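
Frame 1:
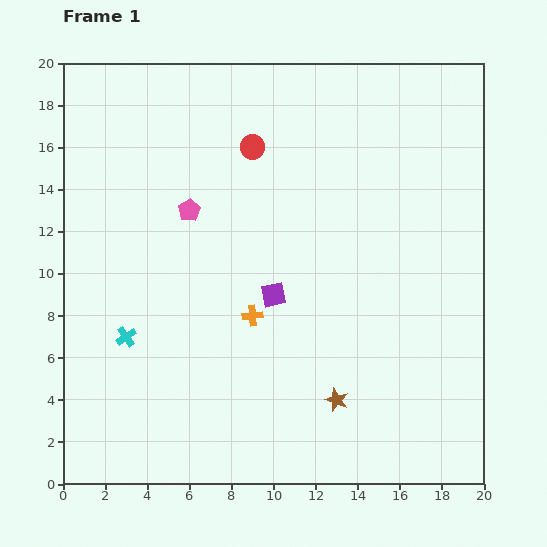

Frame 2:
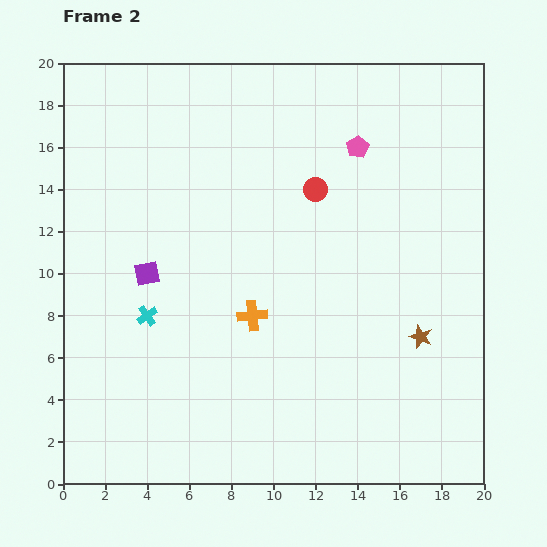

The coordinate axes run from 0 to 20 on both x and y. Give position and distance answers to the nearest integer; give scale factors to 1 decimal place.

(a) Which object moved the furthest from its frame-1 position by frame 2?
the pink pentagon

(moved 9; next 6)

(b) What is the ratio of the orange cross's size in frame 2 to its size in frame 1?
1.4×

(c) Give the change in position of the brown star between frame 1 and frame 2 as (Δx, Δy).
(4, 3)

The brown star was at (13, 4) in frame 1 and (17, 7) in frame 2.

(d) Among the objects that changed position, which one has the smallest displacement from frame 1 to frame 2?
the cyan cross

(moved 1)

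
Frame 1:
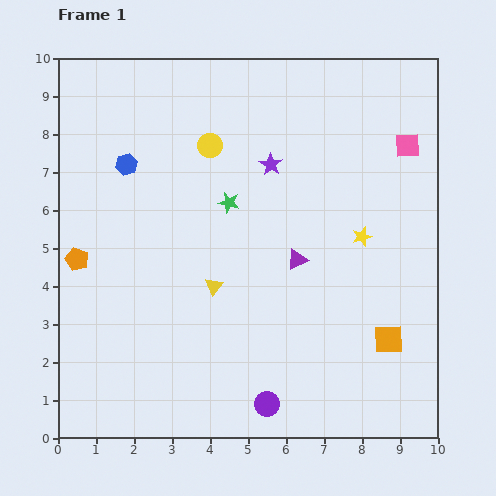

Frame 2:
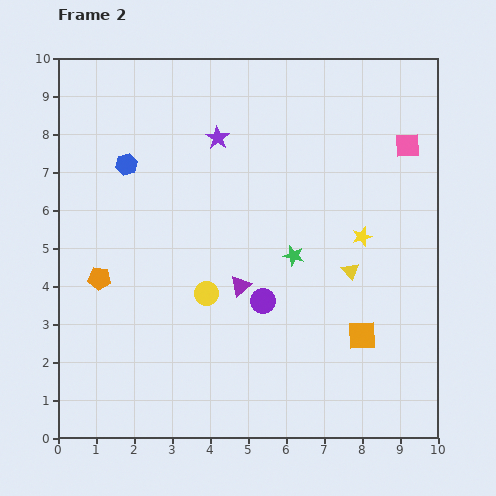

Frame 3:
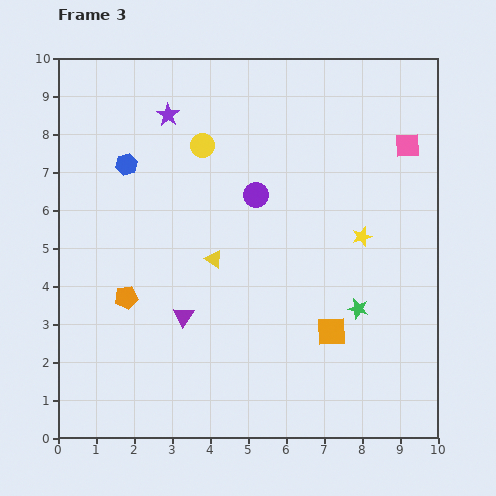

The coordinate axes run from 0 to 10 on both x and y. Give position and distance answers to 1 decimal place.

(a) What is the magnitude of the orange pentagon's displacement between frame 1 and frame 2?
0.8

The orange pentagon moved from (0.5, 4.7) to (1.1, 4.2), a distance of √(0.6² + 0.5²) ≈ 0.8.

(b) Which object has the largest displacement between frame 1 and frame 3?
the purple circle

(moved 5.5; next 4.4)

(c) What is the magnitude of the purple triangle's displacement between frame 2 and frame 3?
1.7

The purple triangle moved from (4.8, 4.0) to (3.3, 3.2), a distance of √(1.5² + 0.8²) ≈ 1.7.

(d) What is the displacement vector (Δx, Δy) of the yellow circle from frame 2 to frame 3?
(-0.1, 3.9)

The yellow circle was at (3.9, 3.8) in frame 2 and (3.8, 7.7) in frame 3.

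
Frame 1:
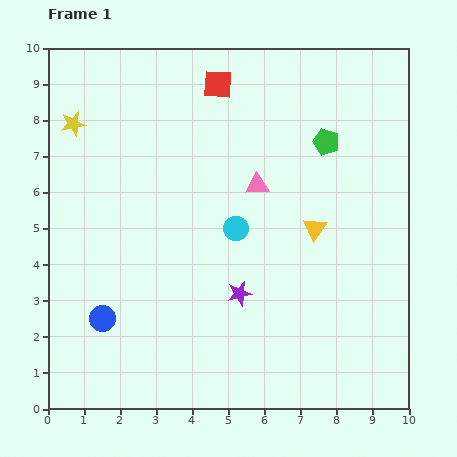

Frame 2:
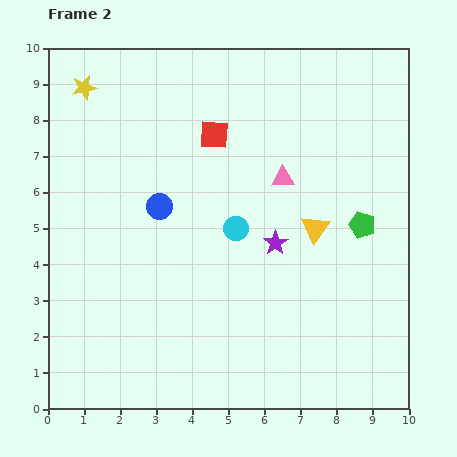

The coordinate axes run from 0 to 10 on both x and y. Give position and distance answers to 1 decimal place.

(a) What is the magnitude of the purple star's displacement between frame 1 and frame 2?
1.7

The purple star moved from (5.3, 3.2) to (6.3, 4.6), a distance of √(1.0² + 1.4²) ≈ 1.7.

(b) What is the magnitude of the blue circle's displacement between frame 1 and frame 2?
3.5

The blue circle moved from (1.5, 2.5) to (3.1, 5.6), a distance of √(1.6² + 3.1²) ≈ 3.5.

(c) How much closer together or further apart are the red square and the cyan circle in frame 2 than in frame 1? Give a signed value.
-1.3

Distance in frame 1: 4.0. Distance in frame 2: 2.7.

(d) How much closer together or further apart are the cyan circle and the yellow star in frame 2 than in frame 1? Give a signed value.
+0.3

Distance in frame 1: 5.4. Distance in frame 2: 5.7.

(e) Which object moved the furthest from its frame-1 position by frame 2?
the blue circle

(moved 3.5; next 2.5)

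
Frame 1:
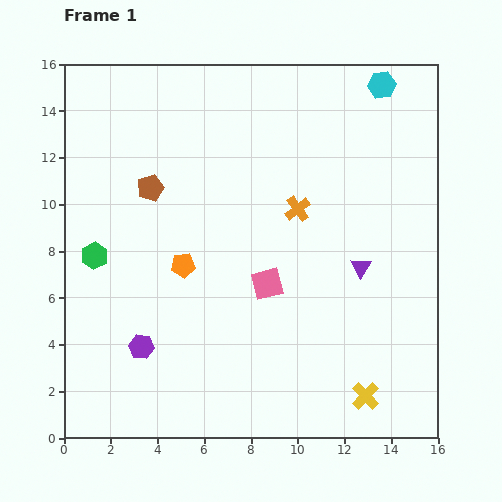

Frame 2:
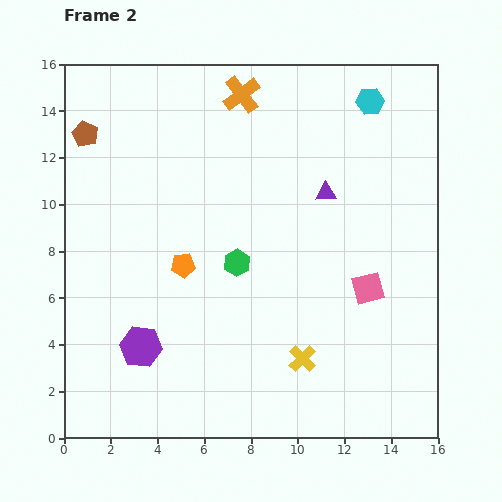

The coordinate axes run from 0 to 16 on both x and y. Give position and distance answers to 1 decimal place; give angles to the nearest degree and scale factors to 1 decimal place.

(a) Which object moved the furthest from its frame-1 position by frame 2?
the green hexagon

(moved 6.1; next 5.5)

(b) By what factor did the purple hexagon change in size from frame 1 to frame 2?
1.7×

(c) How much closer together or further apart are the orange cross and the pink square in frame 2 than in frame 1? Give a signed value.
+6.4

Distance in frame 1: 3.5. Distance in frame 2: 9.9.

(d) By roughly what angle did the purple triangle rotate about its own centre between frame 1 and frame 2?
55° clockwise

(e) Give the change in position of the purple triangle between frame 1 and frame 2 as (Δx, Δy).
(-1.5, 3.2)

The purple triangle was at (12.7, 7.3) in frame 1 and (11.2, 10.5) in frame 2.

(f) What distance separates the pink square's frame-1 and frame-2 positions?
4.3

The pink square moved from (8.7, 6.6) to (13.0, 6.4), a distance of √(4.3² + 0.2²) ≈ 4.3.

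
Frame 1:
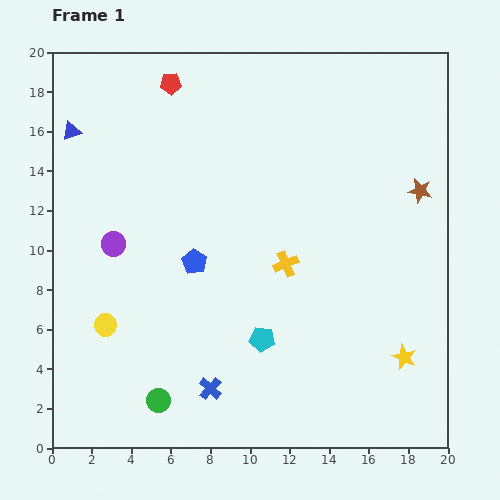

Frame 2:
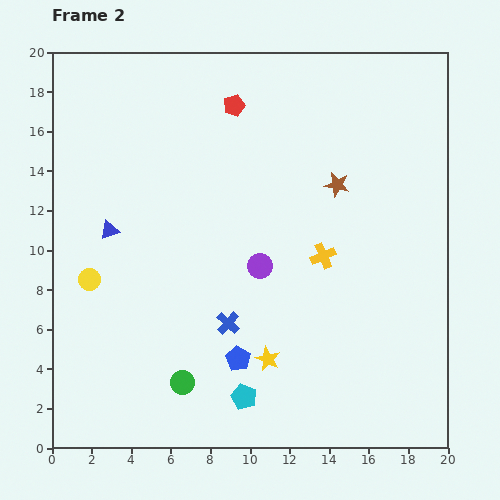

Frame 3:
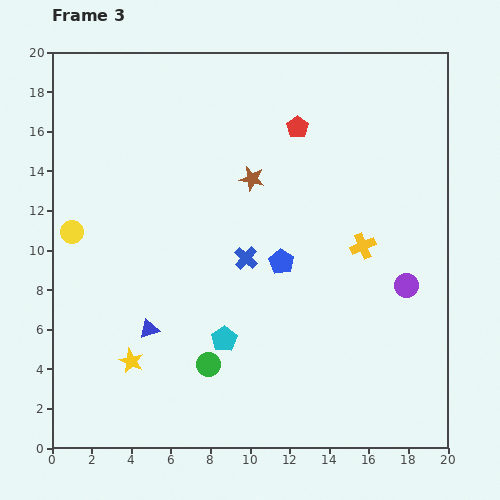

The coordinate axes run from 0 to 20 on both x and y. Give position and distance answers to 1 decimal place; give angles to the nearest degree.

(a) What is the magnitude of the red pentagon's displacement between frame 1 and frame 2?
3.4

The red pentagon moved from (6.0, 18.4) to (9.2, 17.3), a distance of √(3.2² + 1.1²) ≈ 3.4.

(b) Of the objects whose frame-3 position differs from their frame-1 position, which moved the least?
the cyan pentagon

(moved 1.9)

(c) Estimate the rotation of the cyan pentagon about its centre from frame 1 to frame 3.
31° clockwise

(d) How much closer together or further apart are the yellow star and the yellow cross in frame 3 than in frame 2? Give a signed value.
+7.2

Distance in frame 2: 5.9. Distance in frame 3: 13.1.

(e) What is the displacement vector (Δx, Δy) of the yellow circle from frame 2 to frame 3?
(-0.9, 2.4)

The yellow circle was at (1.9, 8.5) in frame 2 and (1.0, 10.9) in frame 3.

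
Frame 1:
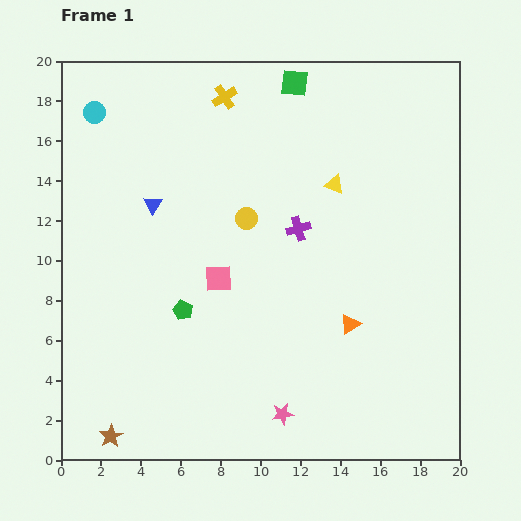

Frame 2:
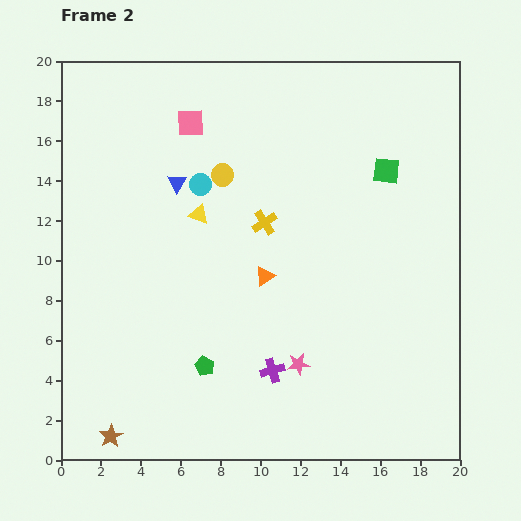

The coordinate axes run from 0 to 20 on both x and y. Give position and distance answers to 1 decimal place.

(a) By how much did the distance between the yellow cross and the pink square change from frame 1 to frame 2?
-2.9

Distance in frame 1: 9.1. Distance in frame 2: 6.2.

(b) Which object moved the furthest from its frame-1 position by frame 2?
the pink square

(moved 7.9; next 7.2)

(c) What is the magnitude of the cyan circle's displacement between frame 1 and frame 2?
6.4

The cyan circle moved from (1.7, 17.4) to (7.0, 13.8), a distance of √(5.3² + 3.6²) ≈ 6.4.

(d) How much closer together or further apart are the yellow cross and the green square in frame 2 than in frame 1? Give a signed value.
+3.0

Distance in frame 1: 3.6. Distance in frame 2: 6.6.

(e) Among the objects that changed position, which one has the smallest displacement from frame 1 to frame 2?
the blue triangle

(moved 1.6)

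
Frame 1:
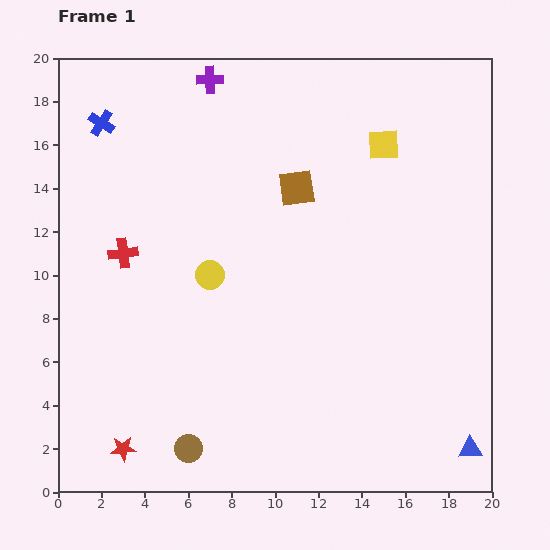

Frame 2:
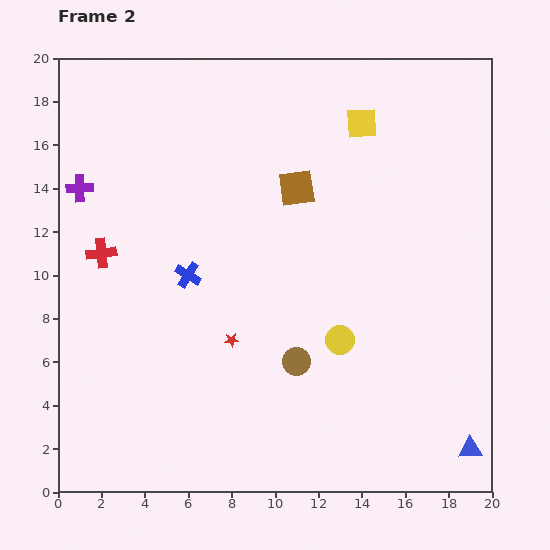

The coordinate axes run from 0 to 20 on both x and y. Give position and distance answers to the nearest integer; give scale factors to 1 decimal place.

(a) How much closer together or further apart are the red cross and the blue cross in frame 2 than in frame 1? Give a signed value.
-2

Distance in frame 1: 6. Distance in frame 2: 4.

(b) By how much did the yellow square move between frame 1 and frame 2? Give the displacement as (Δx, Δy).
(-1, 1)

The yellow square was at (15, 16) in frame 1 and (14, 17) in frame 2.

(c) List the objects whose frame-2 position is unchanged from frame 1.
the blue triangle, the brown square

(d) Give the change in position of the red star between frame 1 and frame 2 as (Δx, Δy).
(5, 5)

The red star was at (3, 2) in frame 1 and (8, 7) in frame 2.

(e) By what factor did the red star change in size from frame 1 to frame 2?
0.6×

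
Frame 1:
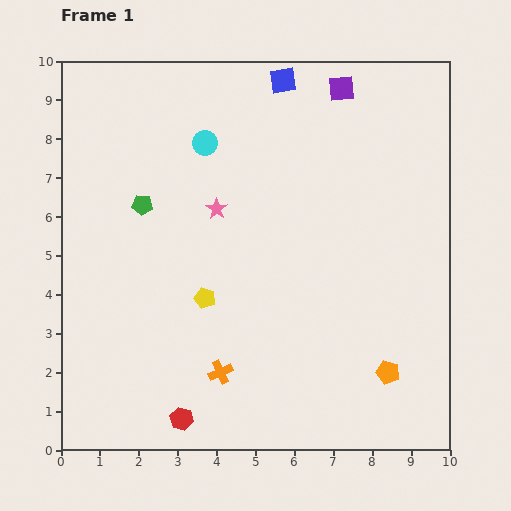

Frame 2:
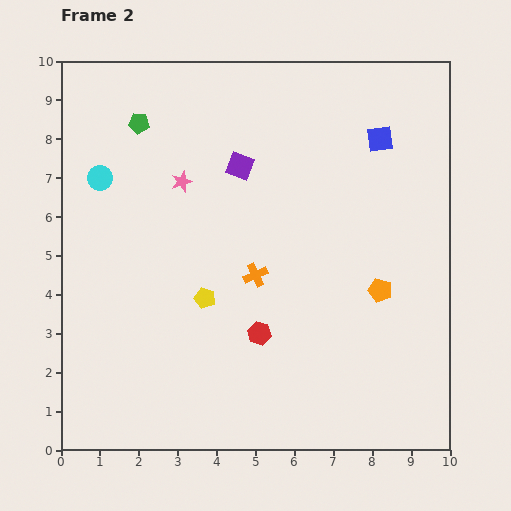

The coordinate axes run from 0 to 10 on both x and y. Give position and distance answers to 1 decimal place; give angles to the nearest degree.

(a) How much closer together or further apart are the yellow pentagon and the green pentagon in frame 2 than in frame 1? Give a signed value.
+1.9

Distance in frame 1: 2.9. Distance in frame 2: 4.8.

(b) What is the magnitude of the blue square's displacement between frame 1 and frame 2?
2.9

The blue square moved from (5.7, 9.5) to (8.2, 8.0), a distance of √(2.5² + 1.5²) ≈ 2.9.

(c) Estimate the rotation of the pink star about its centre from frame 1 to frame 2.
18° clockwise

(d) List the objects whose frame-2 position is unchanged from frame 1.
the yellow pentagon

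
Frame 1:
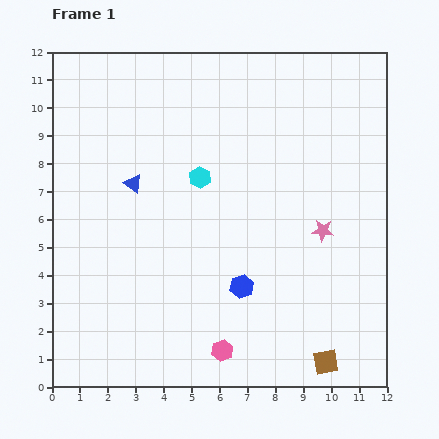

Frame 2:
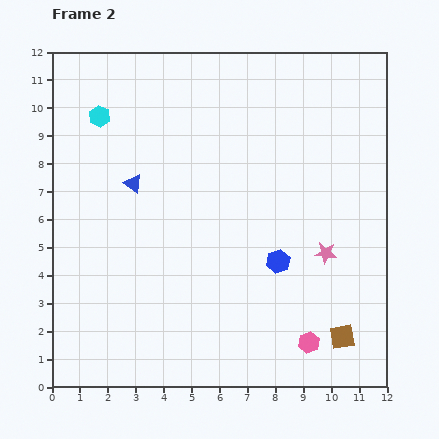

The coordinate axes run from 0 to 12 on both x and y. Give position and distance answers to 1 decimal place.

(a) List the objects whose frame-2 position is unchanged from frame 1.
the blue triangle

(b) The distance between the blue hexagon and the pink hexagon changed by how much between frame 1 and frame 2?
+0.7

Distance in frame 1: 2.4. Distance in frame 2: 3.1.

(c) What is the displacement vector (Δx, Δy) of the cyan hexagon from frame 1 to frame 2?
(-3.6, 2.2)

The cyan hexagon was at (5.3, 7.5) in frame 1 and (1.7, 9.7) in frame 2.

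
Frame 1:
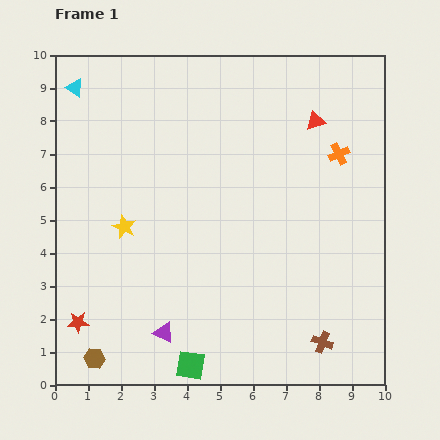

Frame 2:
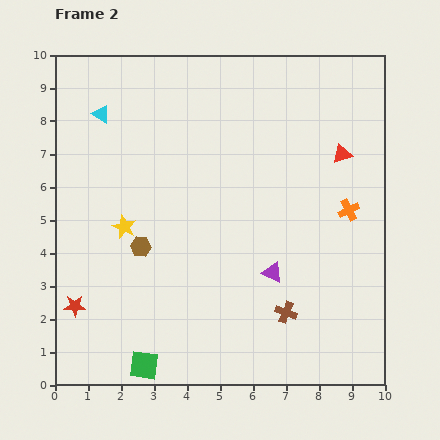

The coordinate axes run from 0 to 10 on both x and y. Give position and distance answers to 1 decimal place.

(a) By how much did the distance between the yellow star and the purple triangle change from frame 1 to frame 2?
+1.3

Distance in frame 1: 3.4. Distance in frame 2: 4.7.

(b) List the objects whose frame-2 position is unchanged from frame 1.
the yellow star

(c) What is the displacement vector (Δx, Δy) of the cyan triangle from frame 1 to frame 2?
(0.8, -0.8)

The cyan triangle was at (0.6, 9.0) in frame 1 and (1.4, 8.2) in frame 2.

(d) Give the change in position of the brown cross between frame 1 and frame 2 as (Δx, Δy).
(-1.1, 0.9)

The brown cross was at (8.1, 1.3) in frame 1 and (7.0, 2.2) in frame 2.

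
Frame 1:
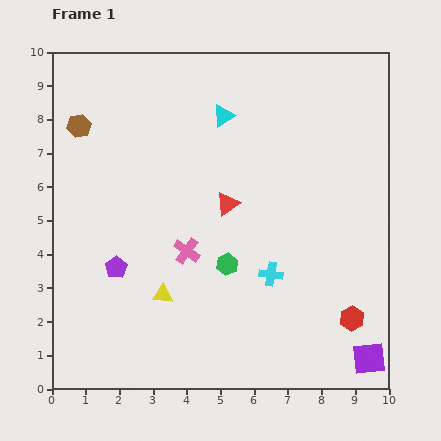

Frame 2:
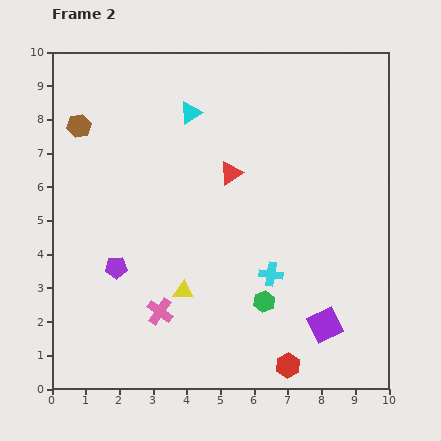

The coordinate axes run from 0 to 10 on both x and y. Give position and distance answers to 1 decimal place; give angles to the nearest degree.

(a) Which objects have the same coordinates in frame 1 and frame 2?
the cyan cross, the brown hexagon, the purple pentagon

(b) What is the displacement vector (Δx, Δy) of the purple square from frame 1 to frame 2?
(-1.3, 1.0)

The purple square was at (9.4, 0.9) in frame 1 and (8.1, 1.9) in frame 2.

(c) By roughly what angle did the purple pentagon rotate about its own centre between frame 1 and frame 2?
30° clockwise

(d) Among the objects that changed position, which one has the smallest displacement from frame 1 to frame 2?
the yellow triangle

(moved 0.6)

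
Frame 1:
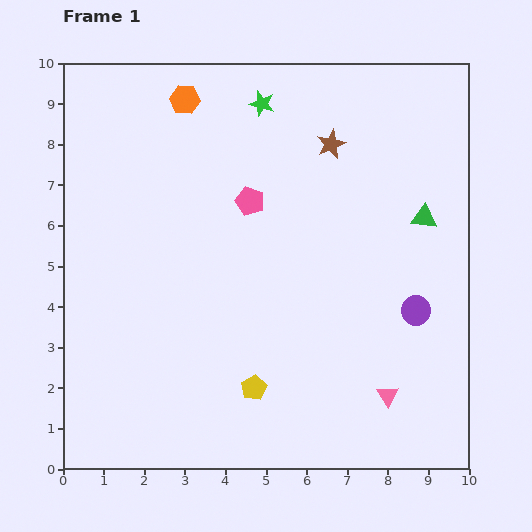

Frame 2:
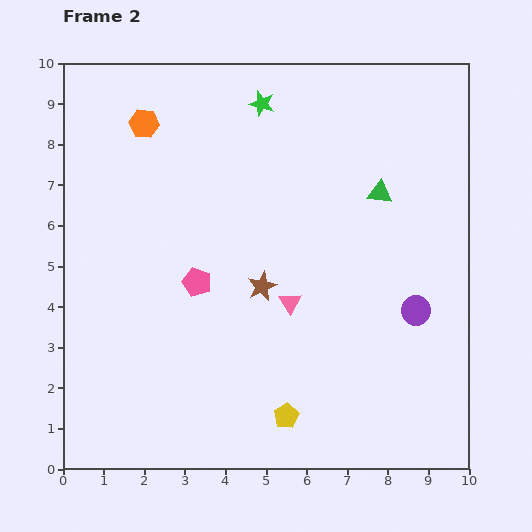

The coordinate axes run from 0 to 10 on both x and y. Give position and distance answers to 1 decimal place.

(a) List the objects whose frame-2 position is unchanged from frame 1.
the green star, the purple circle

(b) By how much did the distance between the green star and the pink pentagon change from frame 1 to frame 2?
+2.3

Distance in frame 1: 2.4. Distance in frame 2: 4.7.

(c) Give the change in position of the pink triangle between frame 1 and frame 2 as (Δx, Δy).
(-2.4, 2.3)

The pink triangle was at (8.0, 1.8) in frame 1 and (5.6, 4.1) in frame 2.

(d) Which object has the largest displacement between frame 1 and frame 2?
the brown star

(moved 3.9; next 3.3)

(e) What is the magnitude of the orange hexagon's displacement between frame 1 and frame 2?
1.2

The orange hexagon moved from (3.0, 9.1) to (2.0, 8.5), a distance of √(1.0² + 0.6²) ≈ 1.2.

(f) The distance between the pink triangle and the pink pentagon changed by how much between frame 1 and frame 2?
-3.5

Distance in frame 1: 5.9. Distance in frame 2: 2.4.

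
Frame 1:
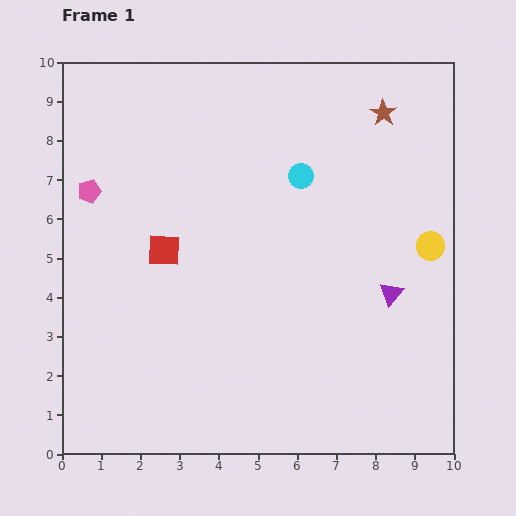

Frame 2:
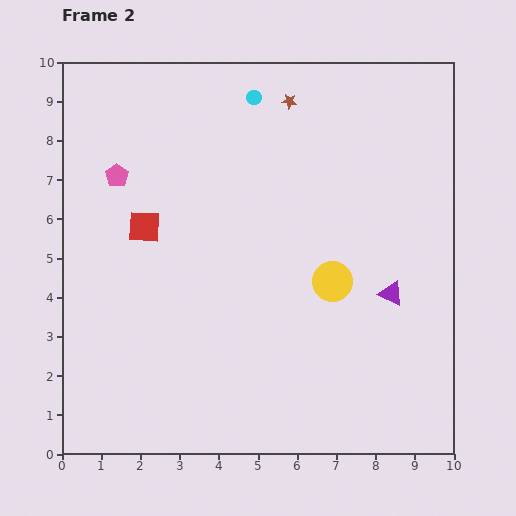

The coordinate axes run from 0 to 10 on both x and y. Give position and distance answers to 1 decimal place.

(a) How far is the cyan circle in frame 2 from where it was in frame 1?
2.3

The cyan circle moved from (6.1, 7.1) to (4.9, 9.1), a distance of √(1.2² + 2.0²) ≈ 2.3.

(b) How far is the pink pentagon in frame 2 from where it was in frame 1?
0.8

The pink pentagon moved from (0.7, 6.7) to (1.4, 7.1), a distance of √(0.7² + 0.4²) ≈ 0.8.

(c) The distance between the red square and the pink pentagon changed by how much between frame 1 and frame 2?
-0.9

Distance in frame 1: 2.4. Distance in frame 2: 1.5.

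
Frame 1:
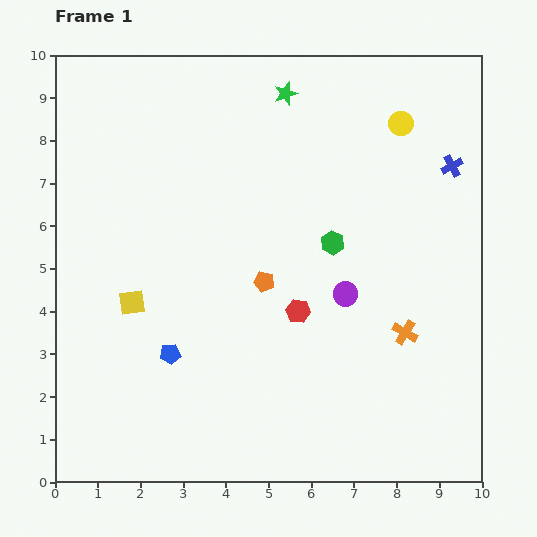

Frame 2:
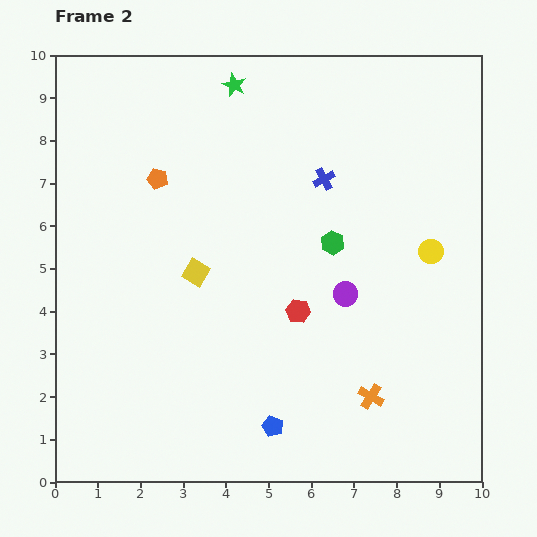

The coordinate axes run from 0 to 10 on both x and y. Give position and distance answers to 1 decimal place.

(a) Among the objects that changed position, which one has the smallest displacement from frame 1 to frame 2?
the green star

(moved 1.2)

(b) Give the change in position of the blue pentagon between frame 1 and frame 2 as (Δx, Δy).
(2.4, -1.7)

The blue pentagon was at (2.7, 3.0) in frame 1 and (5.1, 1.3) in frame 2.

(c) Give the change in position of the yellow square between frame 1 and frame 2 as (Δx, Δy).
(1.5, 0.7)

The yellow square was at (1.8, 4.2) in frame 1 and (3.3, 4.9) in frame 2.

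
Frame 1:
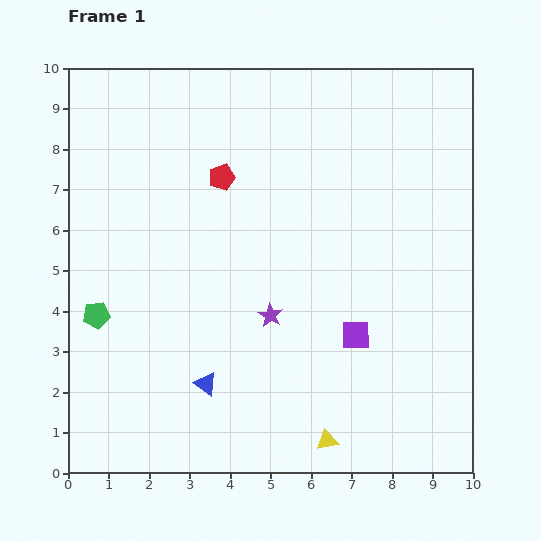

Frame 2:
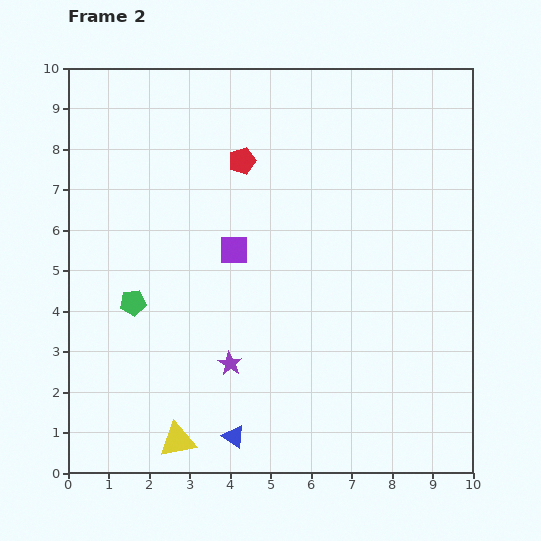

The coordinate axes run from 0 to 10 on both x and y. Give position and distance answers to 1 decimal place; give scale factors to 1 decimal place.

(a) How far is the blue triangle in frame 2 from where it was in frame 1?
1.5

The blue triangle moved from (3.4, 2.2) to (4.1, 0.9), a distance of √(0.7² + 1.3²) ≈ 1.5.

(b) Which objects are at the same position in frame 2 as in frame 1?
none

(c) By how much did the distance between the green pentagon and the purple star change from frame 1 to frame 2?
-1.5

Distance in frame 1: 4.3. Distance in frame 2: 2.8.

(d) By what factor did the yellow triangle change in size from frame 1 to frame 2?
1.7×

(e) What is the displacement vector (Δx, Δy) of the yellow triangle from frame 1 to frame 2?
(-3.7, 0.0)

The yellow triangle was at (6.4, 0.8) in frame 1 and (2.7, 0.8) in frame 2.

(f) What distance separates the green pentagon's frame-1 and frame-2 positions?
0.9

The green pentagon moved from (0.7, 3.9) to (1.6, 4.2), a distance of √(0.9² + 0.3²) ≈ 0.9.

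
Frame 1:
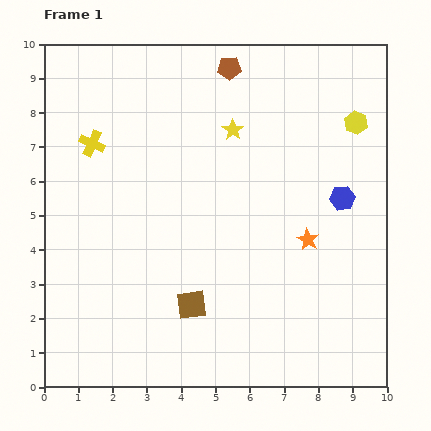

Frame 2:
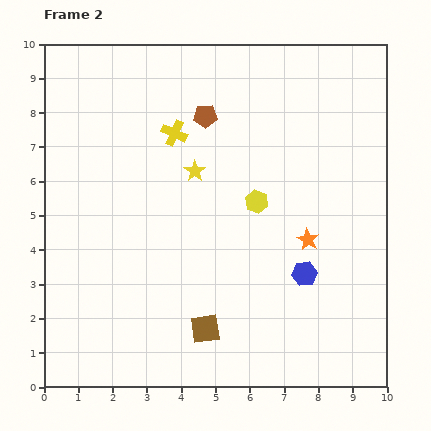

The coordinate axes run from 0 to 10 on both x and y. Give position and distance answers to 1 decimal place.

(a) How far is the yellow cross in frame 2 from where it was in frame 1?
2.4

The yellow cross moved from (1.4, 7.1) to (3.8, 7.4), a distance of √(2.4² + 0.3²) ≈ 2.4.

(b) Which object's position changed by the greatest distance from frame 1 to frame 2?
the yellow hexagon

(moved 3.7; next 2.5)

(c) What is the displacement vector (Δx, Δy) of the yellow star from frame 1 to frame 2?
(-1.1, -1.2)

The yellow star was at (5.5, 7.5) in frame 1 and (4.4, 6.3) in frame 2.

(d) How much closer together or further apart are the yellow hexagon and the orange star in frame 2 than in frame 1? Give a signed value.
-1.8

Distance in frame 1: 3.7. Distance in frame 2: 1.9.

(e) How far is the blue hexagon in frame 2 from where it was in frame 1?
2.5

The blue hexagon moved from (8.7, 5.5) to (7.6, 3.3), a distance of √(1.1² + 2.2²) ≈ 2.5.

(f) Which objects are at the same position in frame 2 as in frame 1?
the orange star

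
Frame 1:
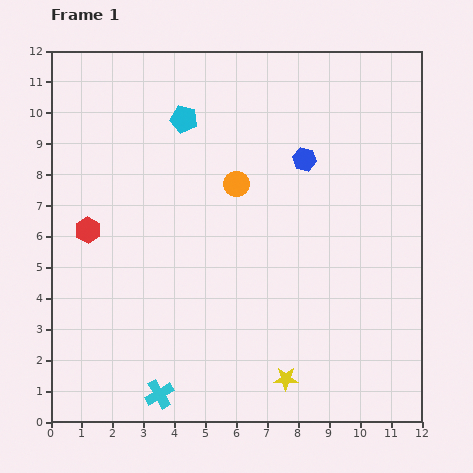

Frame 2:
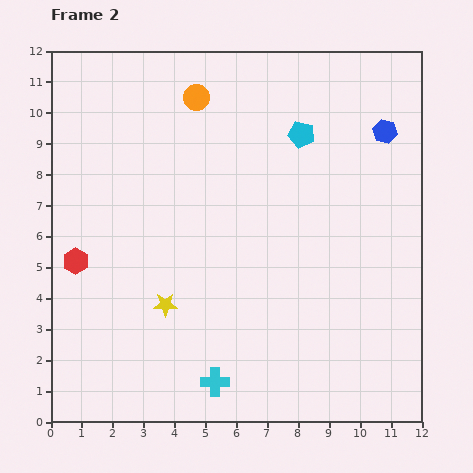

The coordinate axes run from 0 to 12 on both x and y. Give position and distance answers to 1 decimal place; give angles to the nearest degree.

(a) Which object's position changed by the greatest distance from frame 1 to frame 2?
the yellow star

(moved 4.6; next 3.8)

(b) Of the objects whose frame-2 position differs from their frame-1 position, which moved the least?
the red hexagon

(moved 1.1)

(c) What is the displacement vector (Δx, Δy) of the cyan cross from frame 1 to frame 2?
(1.8, 0.4)

The cyan cross was at (3.5, 0.9) in frame 1 and (5.3, 1.3) in frame 2.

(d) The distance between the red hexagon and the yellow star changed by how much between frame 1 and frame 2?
-4.8

Distance in frame 1: 8.0. Distance in frame 2: 3.2.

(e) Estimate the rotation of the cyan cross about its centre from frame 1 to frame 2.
31° clockwise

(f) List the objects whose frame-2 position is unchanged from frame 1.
none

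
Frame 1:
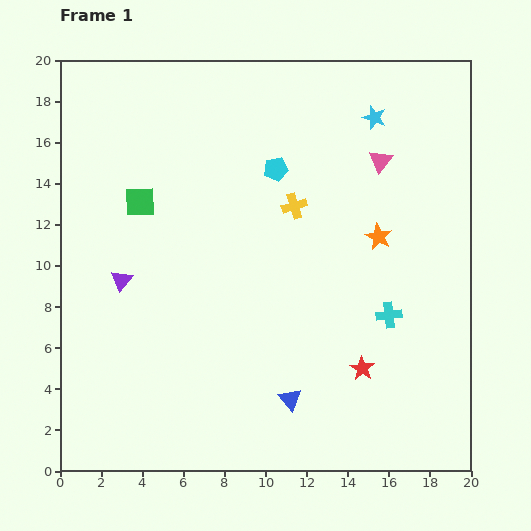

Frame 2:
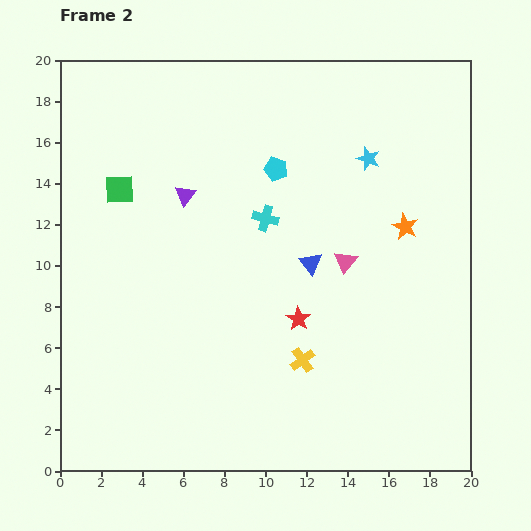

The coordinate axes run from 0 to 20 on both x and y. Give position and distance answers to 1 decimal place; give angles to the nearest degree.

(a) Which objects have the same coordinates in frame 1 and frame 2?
the cyan pentagon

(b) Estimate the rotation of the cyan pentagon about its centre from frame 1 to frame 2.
27° clockwise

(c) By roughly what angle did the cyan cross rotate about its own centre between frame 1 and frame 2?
21° clockwise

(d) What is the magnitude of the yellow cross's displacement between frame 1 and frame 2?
7.5

The yellow cross moved from (11.4, 12.9) to (11.8, 5.4), a distance of √(0.4² + 7.5²) ≈ 7.5.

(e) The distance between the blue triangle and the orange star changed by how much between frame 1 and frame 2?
-4.1

Distance in frame 1: 9.0. Distance in frame 2: 4.9.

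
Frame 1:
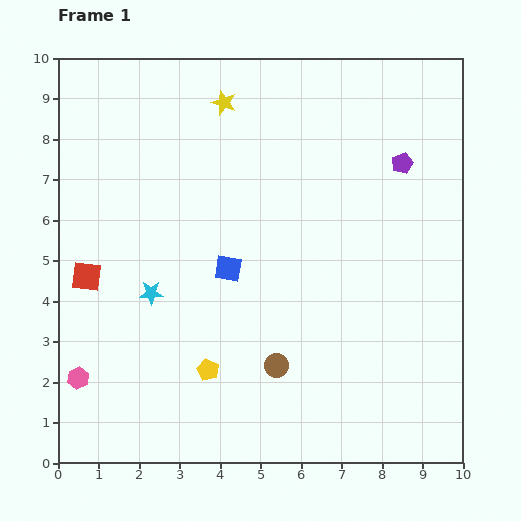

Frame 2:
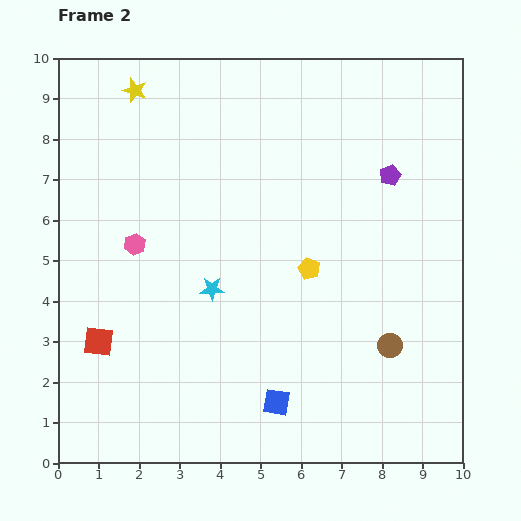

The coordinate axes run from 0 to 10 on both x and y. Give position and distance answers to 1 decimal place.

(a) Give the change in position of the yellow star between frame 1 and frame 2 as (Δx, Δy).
(-2.2, 0.3)

The yellow star was at (4.1, 8.9) in frame 1 and (1.9, 9.2) in frame 2.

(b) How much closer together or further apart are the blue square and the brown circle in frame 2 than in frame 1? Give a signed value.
+0.4

Distance in frame 1: 2.7. Distance in frame 2: 3.1.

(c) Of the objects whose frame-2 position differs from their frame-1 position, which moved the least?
the purple pentagon

(moved 0.4)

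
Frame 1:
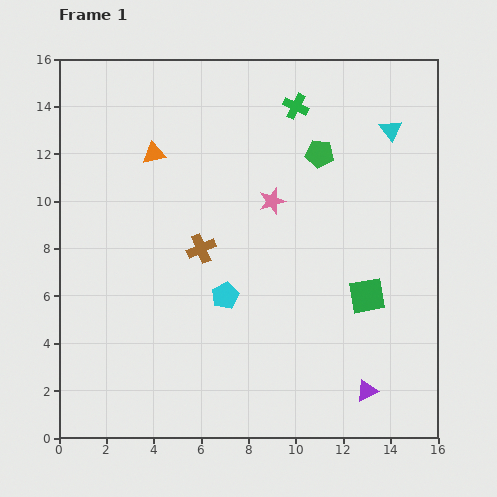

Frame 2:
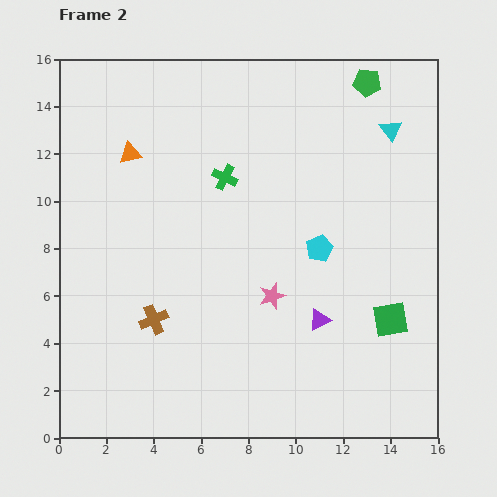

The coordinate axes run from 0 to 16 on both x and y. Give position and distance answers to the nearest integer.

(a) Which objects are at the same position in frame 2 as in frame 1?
the cyan triangle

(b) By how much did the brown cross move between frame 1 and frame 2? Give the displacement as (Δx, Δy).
(-2, -3)

The brown cross was at (6, 8) in frame 1 and (4, 5) in frame 2.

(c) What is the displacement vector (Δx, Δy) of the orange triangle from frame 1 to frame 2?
(-1, 0)

The orange triangle was at (4, 12) in frame 1 and (3, 12) in frame 2.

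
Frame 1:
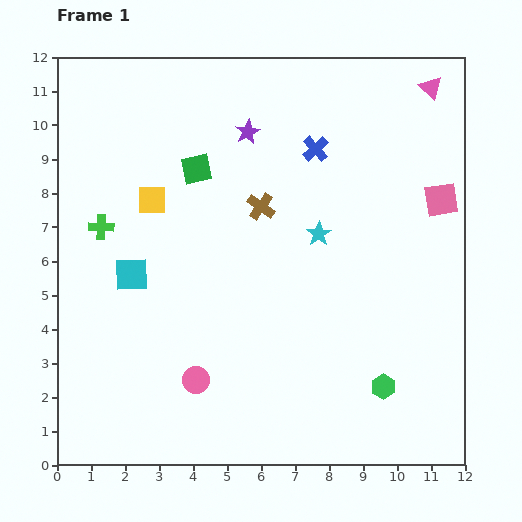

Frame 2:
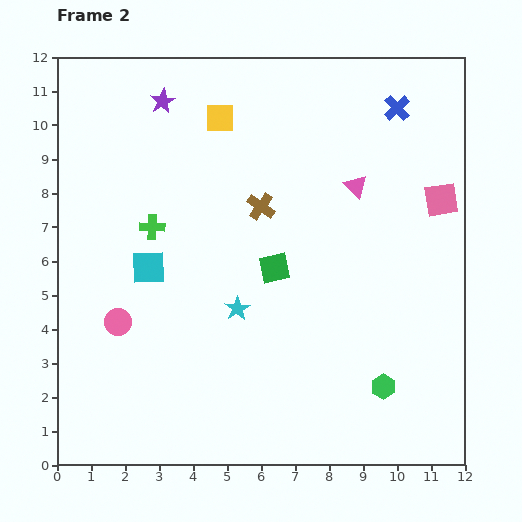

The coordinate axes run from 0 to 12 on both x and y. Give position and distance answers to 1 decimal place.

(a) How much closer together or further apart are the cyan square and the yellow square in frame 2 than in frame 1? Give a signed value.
+2.6

Distance in frame 1: 2.3. Distance in frame 2: 4.9.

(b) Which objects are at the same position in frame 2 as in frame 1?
the green hexagon, the pink square, the brown cross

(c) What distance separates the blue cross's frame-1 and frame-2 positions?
2.7

The blue cross moved from (7.6, 9.3) to (10.0, 10.5), a distance of √(2.4² + 1.2²) ≈ 2.7.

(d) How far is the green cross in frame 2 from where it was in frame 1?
1.5

The green cross moved from (1.3, 7.0) to (2.8, 7.0), a distance of √(1.5² + 0.0²) ≈ 1.5.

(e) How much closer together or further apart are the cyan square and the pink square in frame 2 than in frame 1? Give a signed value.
-0.6

Distance in frame 1: 9.4. Distance in frame 2: 8.8.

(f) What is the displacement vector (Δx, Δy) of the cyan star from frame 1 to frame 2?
(-2.4, -2.2)

The cyan star was at (7.7, 6.8) in frame 1 and (5.3, 4.6) in frame 2.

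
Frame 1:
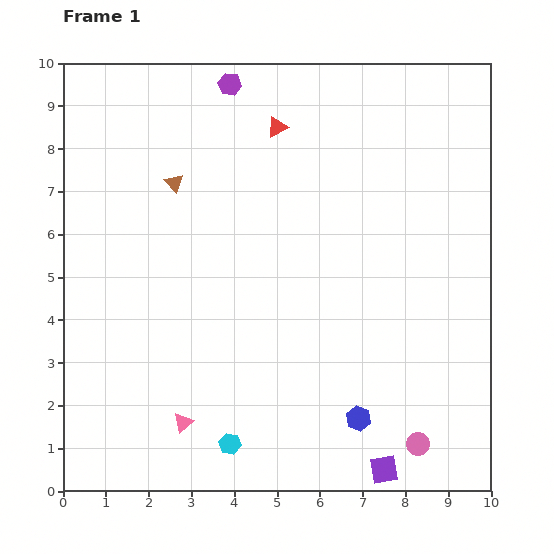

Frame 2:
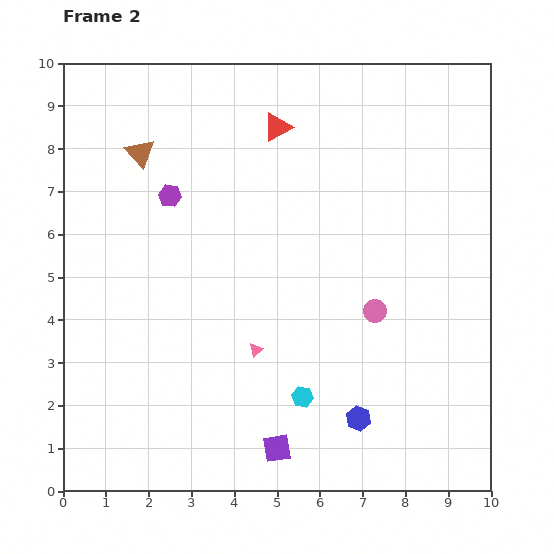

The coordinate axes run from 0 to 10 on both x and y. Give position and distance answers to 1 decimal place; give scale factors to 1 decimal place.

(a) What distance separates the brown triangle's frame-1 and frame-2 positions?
1.1

The brown triangle moved from (2.6, 7.2) to (1.8, 7.9), a distance of √(0.8² + 0.7²) ≈ 1.1.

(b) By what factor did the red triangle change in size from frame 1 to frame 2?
1.4×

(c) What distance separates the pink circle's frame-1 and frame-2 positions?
3.3

The pink circle moved from (8.3, 1.1) to (7.3, 4.2), a distance of √(1.0² + 3.1²) ≈ 3.3.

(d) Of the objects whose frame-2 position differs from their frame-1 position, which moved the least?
the brown triangle

(moved 1.1)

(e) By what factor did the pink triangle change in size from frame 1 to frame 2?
0.7×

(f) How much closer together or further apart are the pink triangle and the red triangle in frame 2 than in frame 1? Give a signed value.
-2.0

Distance in frame 1: 7.2. Distance in frame 2: 5.2.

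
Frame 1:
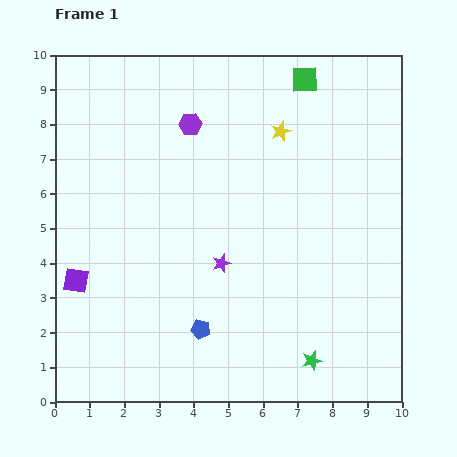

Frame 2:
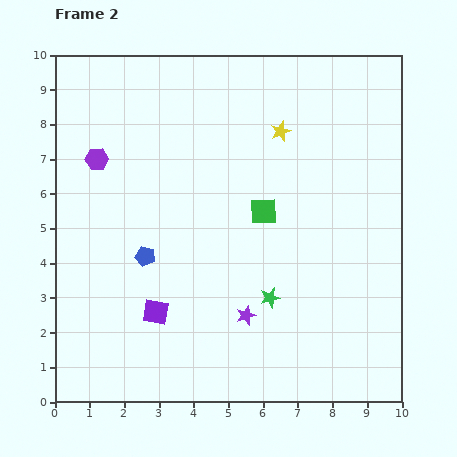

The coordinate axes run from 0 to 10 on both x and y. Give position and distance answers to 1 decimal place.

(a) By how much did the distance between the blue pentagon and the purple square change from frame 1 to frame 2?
-2.3

Distance in frame 1: 3.9. Distance in frame 2: 1.6.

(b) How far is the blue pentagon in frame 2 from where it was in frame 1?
2.6

The blue pentagon moved from (4.2, 2.1) to (2.6, 4.2), a distance of √(1.6² + 2.1²) ≈ 2.6.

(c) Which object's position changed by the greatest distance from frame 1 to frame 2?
the green square

(moved 4.0; next 2.9)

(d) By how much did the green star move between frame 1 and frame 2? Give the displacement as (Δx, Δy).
(-1.2, 1.8)

The green star was at (7.4, 1.2) in frame 1 and (6.2, 3.0) in frame 2.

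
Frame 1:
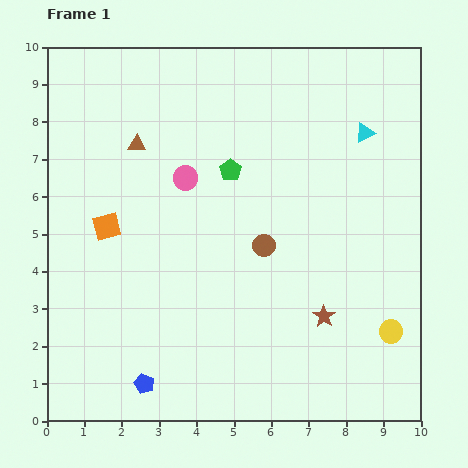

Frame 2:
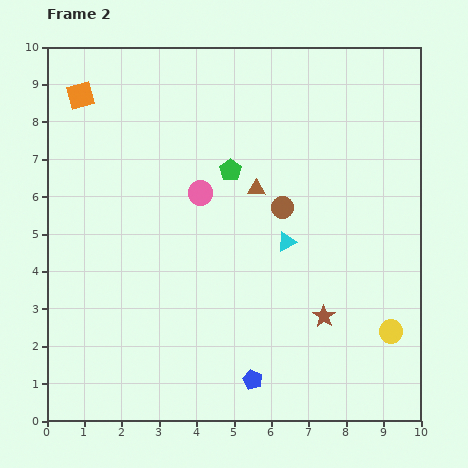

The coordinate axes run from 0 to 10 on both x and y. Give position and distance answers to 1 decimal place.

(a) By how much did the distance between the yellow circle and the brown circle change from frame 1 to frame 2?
+0.3

Distance in frame 1: 4.1. Distance in frame 2: 4.4.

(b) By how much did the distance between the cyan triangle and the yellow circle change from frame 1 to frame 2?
-1.6

Distance in frame 1: 5.3. Distance in frame 2: 3.7.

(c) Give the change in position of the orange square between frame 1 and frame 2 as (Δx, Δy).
(-0.7, 3.5)

The orange square was at (1.6, 5.2) in frame 1 and (0.9, 8.7) in frame 2.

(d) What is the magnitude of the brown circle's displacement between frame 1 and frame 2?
1.1

The brown circle moved from (5.8, 4.7) to (6.3, 5.7), a distance of √(0.5² + 1.0²) ≈ 1.1.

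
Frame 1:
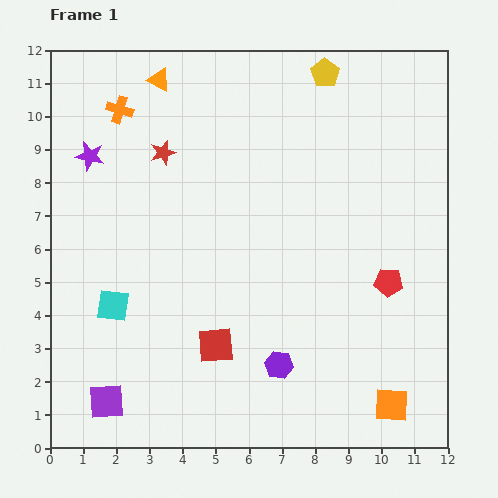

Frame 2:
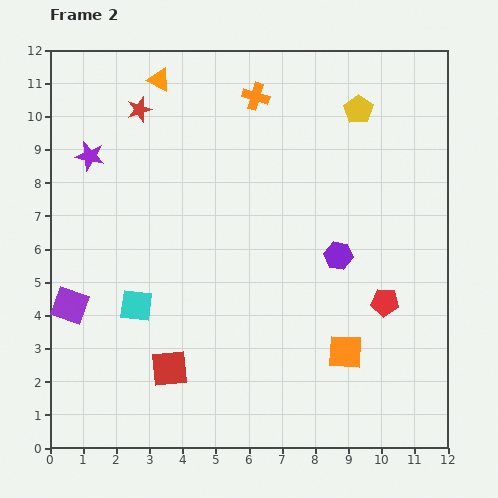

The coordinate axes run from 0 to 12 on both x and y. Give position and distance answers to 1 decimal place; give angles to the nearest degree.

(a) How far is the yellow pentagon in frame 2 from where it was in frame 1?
1.5

The yellow pentagon moved from (8.3, 11.3) to (9.3, 10.2), a distance of √(1.0² + 1.1²) ≈ 1.5.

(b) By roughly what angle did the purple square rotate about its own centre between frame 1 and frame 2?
24° clockwise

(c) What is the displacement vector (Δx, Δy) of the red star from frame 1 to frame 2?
(-0.7, 1.3)

The red star was at (3.4, 8.9) in frame 1 and (2.7, 10.2) in frame 2.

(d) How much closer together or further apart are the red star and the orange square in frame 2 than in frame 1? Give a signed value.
-0.7

Distance in frame 1: 10.3. Distance in frame 2: 9.6.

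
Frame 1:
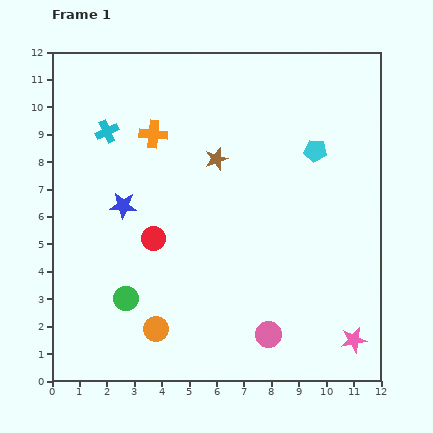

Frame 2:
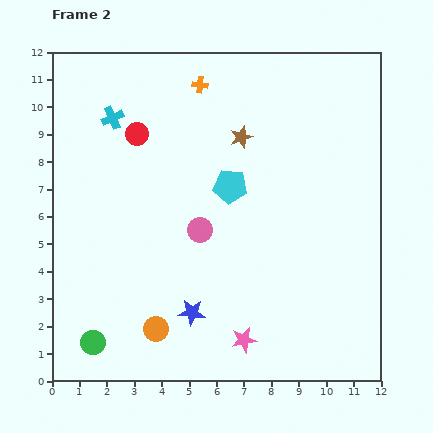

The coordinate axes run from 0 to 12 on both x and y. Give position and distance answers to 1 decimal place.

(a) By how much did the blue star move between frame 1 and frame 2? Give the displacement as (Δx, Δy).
(2.5, -3.9)

The blue star was at (2.6, 6.4) in frame 1 and (5.1, 2.5) in frame 2.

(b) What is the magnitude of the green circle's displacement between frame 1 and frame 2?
2.0

The green circle moved from (2.7, 3.0) to (1.5, 1.4), a distance of √(1.2² + 1.6²) ≈ 2.0.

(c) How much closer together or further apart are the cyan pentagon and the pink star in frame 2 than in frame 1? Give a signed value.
-1.4

Distance in frame 1: 7.0. Distance in frame 2: 5.6.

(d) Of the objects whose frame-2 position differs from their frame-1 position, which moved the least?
the cyan cross

(moved 0.5)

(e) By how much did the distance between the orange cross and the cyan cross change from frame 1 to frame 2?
+1.7

Distance in frame 1: 1.7. Distance in frame 2: 3.4.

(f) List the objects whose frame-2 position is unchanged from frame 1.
the orange circle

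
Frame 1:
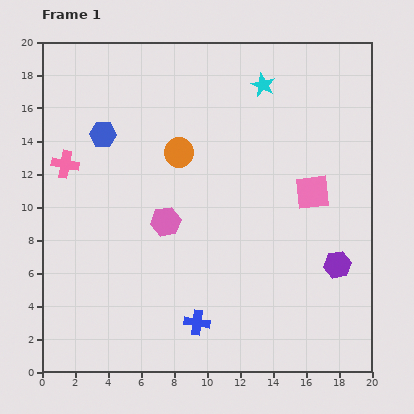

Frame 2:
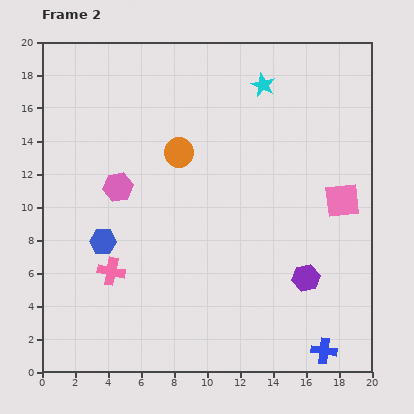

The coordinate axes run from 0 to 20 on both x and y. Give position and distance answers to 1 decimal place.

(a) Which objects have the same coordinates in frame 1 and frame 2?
the orange circle, the cyan star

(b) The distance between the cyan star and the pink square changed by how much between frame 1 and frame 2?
+1.3

Distance in frame 1: 7.2. Distance in frame 2: 8.5.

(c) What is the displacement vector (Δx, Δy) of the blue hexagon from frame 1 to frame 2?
(0.0, -6.5)

The blue hexagon was at (3.7, 14.4) in frame 1 and (3.7, 7.9) in frame 2.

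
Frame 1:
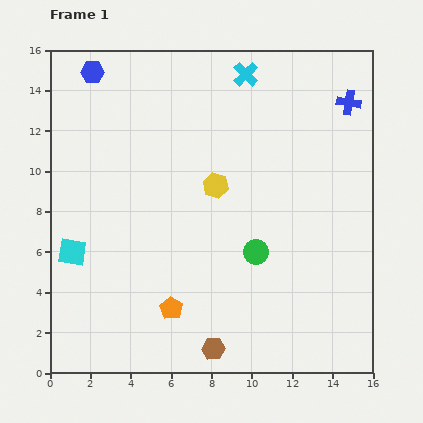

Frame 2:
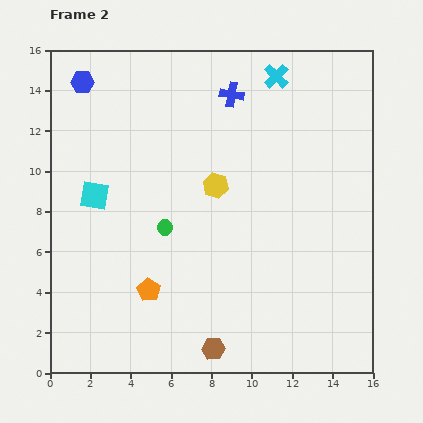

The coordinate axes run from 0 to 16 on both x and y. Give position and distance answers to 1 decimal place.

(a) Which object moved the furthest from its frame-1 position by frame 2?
the blue cross

(moved 5.8; next 4.7)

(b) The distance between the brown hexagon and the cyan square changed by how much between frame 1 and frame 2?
+1.1

Distance in frame 1: 8.5. Distance in frame 2: 9.6.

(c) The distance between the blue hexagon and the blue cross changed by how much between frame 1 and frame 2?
-5.4

Distance in frame 1: 12.8. Distance in frame 2: 7.4.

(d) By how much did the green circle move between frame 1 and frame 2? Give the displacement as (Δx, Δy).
(-4.5, 1.2)

The green circle was at (10.2, 6.0) in frame 1 and (5.7, 7.2) in frame 2.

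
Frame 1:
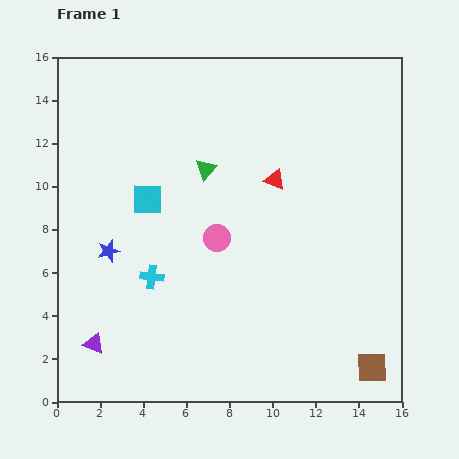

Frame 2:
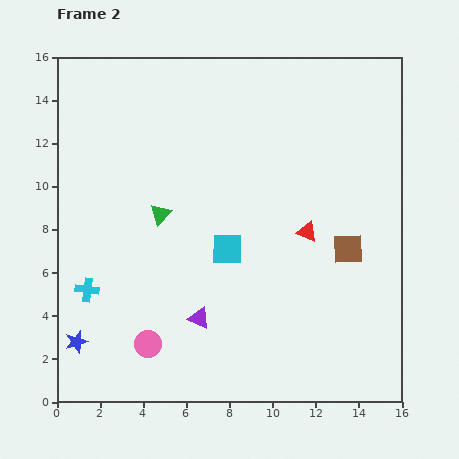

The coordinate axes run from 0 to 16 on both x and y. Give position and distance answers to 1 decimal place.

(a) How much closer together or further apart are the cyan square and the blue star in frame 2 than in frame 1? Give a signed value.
+5.2

Distance in frame 1: 3.0. Distance in frame 2: 8.2.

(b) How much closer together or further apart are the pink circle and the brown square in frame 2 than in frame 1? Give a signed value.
+0.9

Distance in frame 1: 9.4. Distance in frame 2: 10.3.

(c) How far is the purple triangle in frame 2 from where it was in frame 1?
5.0

The purple triangle moved from (1.7, 2.7) to (6.6, 3.9), a distance of √(4.9² + 1.2²) ≈ 5.0.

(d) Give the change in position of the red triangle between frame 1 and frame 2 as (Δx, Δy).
(1.5, -2.4)

The red triangle was at (10.1, 10.3) in frame 1 and (11.6, 7.9) in frame 2.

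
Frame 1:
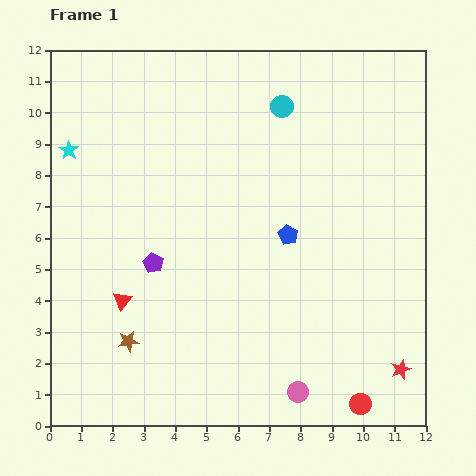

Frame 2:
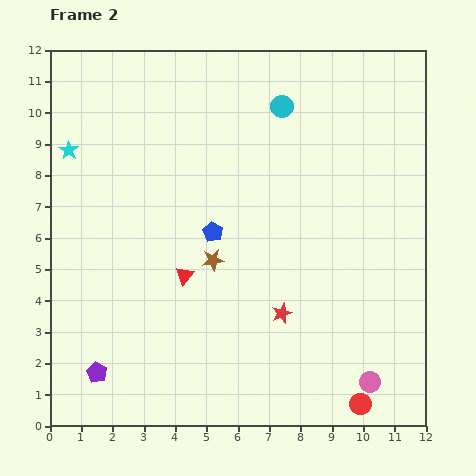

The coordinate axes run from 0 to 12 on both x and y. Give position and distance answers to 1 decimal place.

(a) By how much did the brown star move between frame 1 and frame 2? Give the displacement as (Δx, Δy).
(2.7, 2.6)

The brown star was at (2.5, 2.7) in frame 1 and (5.2, 5.3) in frame 2.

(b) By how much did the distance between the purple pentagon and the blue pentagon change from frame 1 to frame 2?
+1.4

Distance in frame 1: 4.4. Distance in frame 2: 5.8.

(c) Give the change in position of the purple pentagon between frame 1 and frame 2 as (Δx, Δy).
(-1.8, -3.5)

The purple pentagon was at (3.3, 5.2) in frame 1 and (1.5, 1.7) in frame 2.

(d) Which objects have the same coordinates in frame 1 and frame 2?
the cyan circle, the cyan star, the red circle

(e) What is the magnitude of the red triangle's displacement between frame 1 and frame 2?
2.2

The red triangle moved from (2.3, 4.0) to (4.3, 4.8), a distance of √(2.0² + 0.8²) ≈ 2.2.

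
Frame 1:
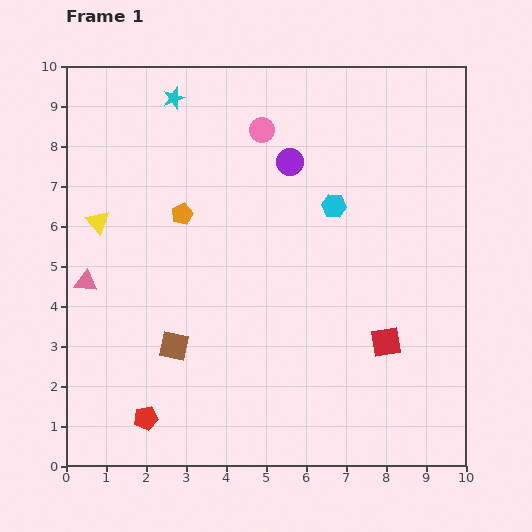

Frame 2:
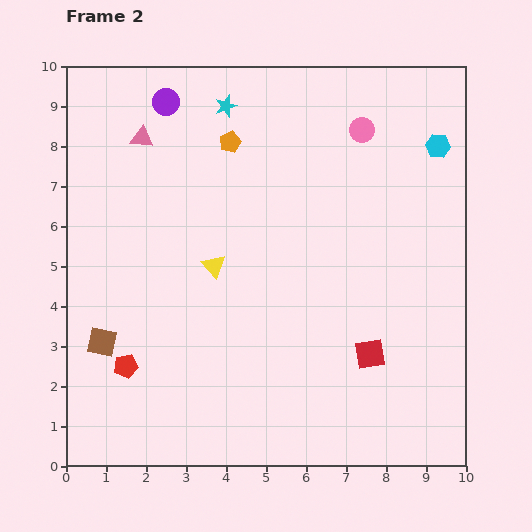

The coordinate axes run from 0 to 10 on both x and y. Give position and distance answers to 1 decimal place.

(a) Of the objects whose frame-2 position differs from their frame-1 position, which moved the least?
the red square

(moved 0.5)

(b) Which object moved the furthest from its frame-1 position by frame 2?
the pink triangle

(moved 3.9; next 3.4)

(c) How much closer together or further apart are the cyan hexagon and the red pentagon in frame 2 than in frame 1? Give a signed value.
+2.4

Distance in frame 1: 7.1. Distance in frame 2: 9.5.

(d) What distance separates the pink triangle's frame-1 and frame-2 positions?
3.9

The pink triangle moved from (0.5, 4.6) to (1.9, 8.2), a distance of √(1.4² + 3.6²) ≈ 3.9.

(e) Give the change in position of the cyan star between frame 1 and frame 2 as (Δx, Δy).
(1.3, -0.2)

The cyan star was at (2.7, 9.2) in frame 1 and (4.0, 9.0) in frame 2.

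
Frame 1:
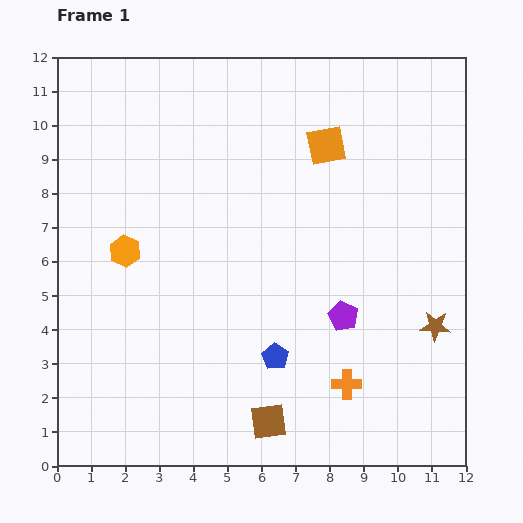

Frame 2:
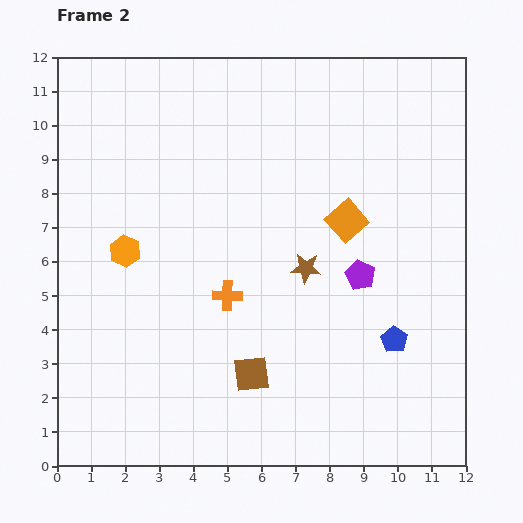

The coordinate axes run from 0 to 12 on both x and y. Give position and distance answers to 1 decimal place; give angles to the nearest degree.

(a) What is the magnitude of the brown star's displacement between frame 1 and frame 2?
4.2

The brown star moved from (11.1, 4.1) to (7.3, 5.8), a distance of √(3.8² + 1.7²) ≈ 4.2.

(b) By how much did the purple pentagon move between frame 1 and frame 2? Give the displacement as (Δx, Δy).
(0.5, 1.2)

The purple pentagon was at (8.4, 4.4) in frame 1 and (8.9, 5.6) in frame 2.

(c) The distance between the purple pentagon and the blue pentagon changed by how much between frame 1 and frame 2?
-0.2

Distance in frame 1: 2.3. Distance in frame 2: 2.1.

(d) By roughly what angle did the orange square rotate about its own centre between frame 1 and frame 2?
30° counter-clockwise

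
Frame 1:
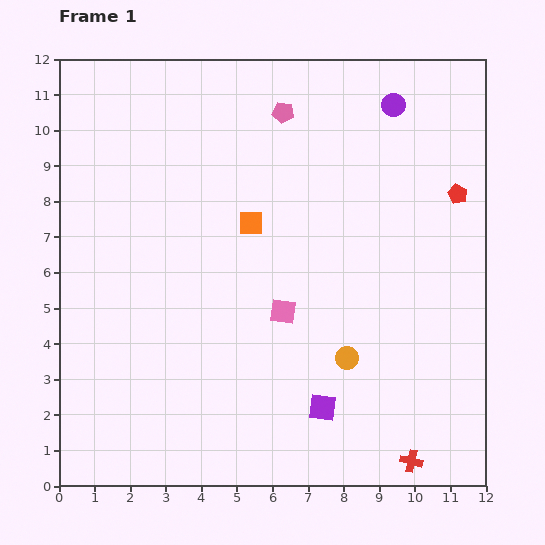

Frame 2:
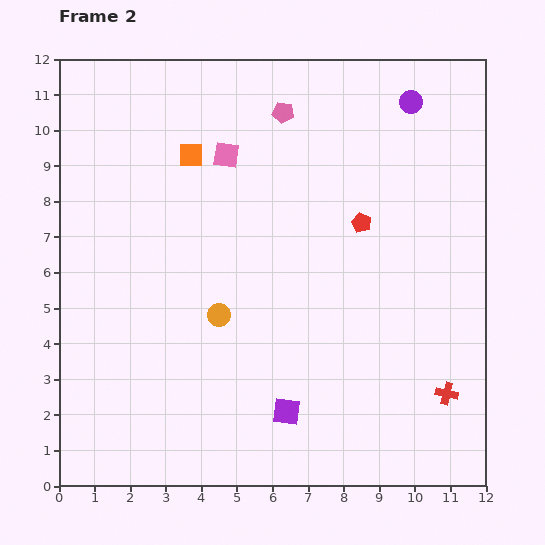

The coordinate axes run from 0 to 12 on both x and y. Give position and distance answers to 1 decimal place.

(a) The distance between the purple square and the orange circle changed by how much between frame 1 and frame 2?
+1.7

Distance in frame 1: 1.6. Distance in frame 2: 3.3.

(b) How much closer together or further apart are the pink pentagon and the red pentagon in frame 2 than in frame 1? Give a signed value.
-1.6

Distance in frame 1: 5.4. Distance in frame 2: 3.8.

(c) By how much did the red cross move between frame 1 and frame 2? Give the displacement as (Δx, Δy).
(1.0, 1.9)

The red cross was at (9.9, 0.7) in frame 1 and (10.9, 2.6) in frame 2.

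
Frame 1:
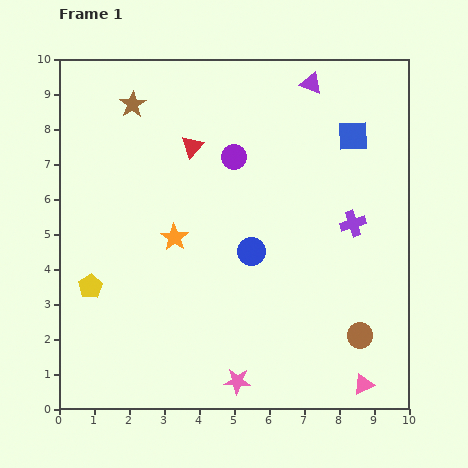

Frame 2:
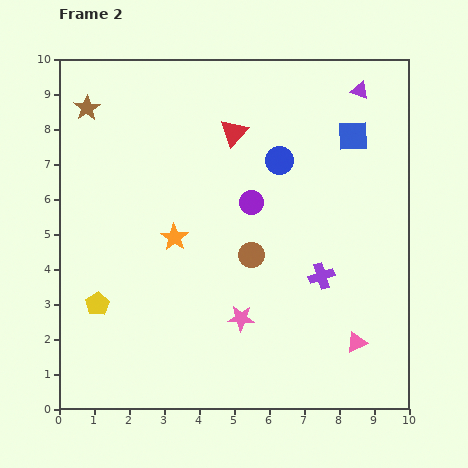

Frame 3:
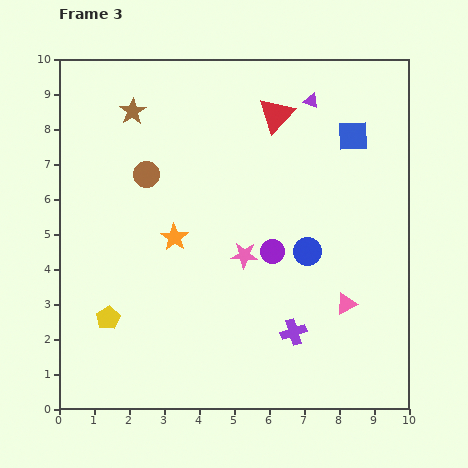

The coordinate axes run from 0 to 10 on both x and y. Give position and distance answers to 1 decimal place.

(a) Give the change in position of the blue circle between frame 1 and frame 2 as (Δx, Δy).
(0.8, 2.6)

The blue circle was at (5.5, 4.5) in frame 1 and (6.3, 7.1) in frame 2.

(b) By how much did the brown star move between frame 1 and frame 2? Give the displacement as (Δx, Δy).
(-1.3, -0.1)

The brown star was at (2.1, 8.7) in frame 1 and (0.8, 8.6) in frame 2.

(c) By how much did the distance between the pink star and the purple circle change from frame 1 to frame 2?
-3.1

Distance in frame 1: 6.4. Distance in frame 2: 3.3.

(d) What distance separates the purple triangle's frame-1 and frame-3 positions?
0.5

The purple triangle moved from (7.2, 9.3) to (7.2, 8.8), a distance of √(0.0² + 0.5²) ≈ 0.5.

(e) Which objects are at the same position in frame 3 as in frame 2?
the blue square, the orange star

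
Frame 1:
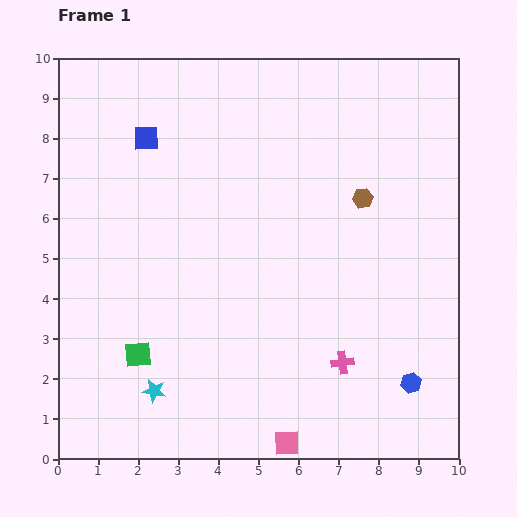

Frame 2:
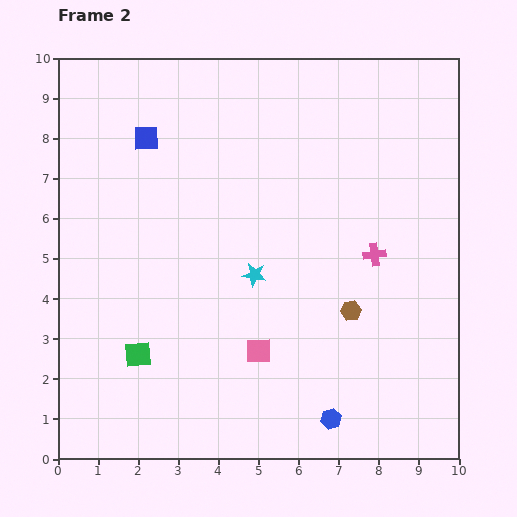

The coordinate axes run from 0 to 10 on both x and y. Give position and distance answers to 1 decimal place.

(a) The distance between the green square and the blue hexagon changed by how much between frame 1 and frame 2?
-1.7

Distance in frame 1: 6.8. Distance in frame 2: 5.1.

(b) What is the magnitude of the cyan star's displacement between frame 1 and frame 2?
3.8

The cyan star moved from (2.4, 1.7) to (4.9, 4.6), a distance of √(2.5² + 2.9²) ≈ 3.8.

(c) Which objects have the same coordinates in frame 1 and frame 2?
the green square, the blue square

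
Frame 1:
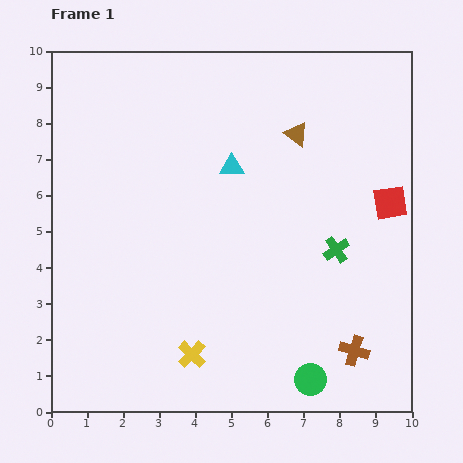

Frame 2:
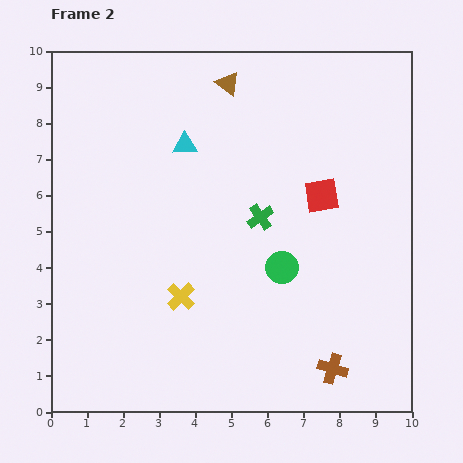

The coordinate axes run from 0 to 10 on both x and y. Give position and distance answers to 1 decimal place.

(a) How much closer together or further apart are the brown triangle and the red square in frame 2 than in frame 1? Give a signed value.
+0.8

Distance in frame 1: 3.2. Distance in frame 2: 4.0.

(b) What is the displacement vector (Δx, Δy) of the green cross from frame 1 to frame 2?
(-2.1, 0.9)

The green cross was at (7.9, 4.5) in frame 1 and (5.8, 5.4) in frame 2.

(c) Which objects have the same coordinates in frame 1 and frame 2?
none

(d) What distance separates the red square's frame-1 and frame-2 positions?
1.9

The red square moved from (9.4, 5.8) to (7.5, 6.0), a distance of √(1.9² + 0.2²) ≈ 1.9.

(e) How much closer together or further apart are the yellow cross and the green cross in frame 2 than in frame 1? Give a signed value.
-1.8

Distance in frame 1: 4.9. Distance in frame 2: 3.1.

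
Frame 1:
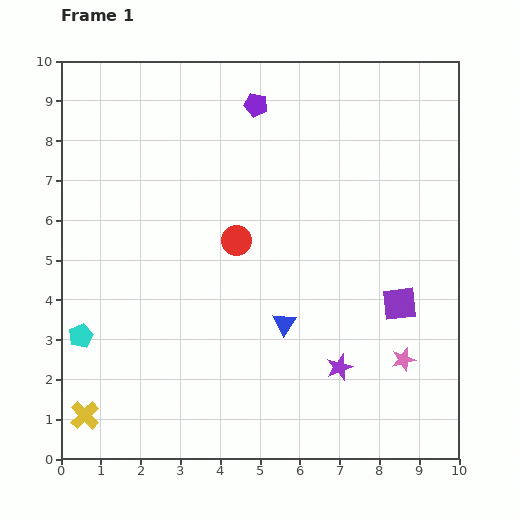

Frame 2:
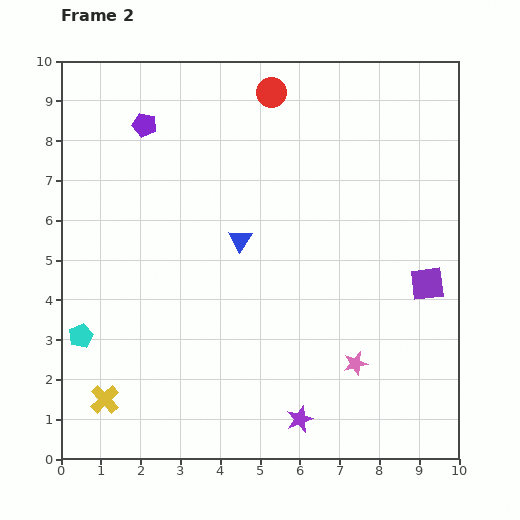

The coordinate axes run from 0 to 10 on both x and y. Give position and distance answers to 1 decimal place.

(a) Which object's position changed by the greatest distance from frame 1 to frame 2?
the red circle

(moved 3.8; next 2.8)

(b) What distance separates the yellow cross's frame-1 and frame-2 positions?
0.6

The yellow cross moved from (0.6, 1.1) to (1.1, 1.5), a distance of √(0.5² + 0.4²) ≈ 0.6.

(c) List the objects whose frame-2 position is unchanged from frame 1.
the cyan pentagon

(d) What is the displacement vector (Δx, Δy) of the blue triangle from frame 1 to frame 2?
(-1.1, 2.1)

The blue triangle was at (5.6, 3.4) in frame 1 and (4.5, 5.5) in frame 2.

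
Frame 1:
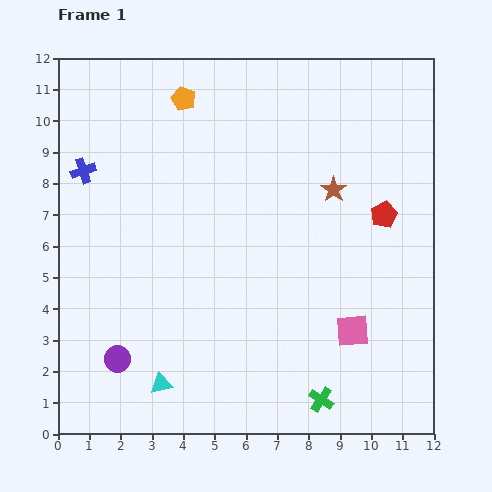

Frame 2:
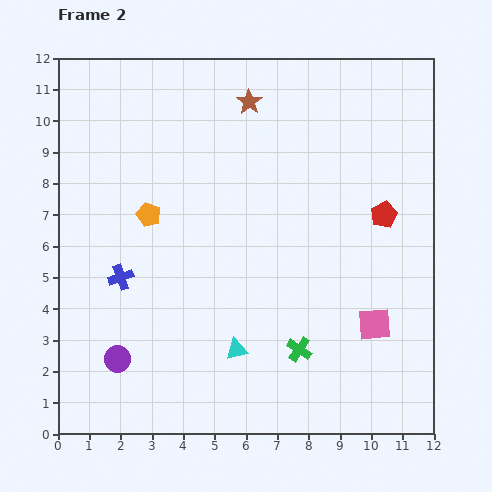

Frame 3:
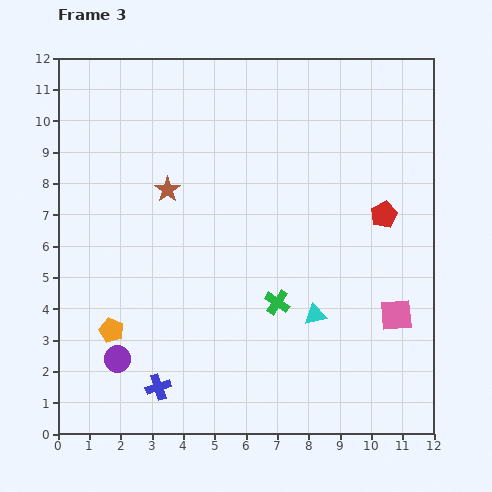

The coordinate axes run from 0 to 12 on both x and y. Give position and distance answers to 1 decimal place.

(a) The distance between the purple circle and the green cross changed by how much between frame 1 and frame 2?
-0.8

Distance in frame 1: 6.6. Distance in frame 2: 5.8.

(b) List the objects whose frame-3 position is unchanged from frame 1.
the red pentagon, the purple circle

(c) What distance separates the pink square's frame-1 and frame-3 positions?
1.5

The pink square moved from (9.4, 3.3) to (10.8, 3.8), a distance of √(1.4² + 0.5²) ≈ 1.5.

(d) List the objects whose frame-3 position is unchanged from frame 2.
the red pentagon, the purple circle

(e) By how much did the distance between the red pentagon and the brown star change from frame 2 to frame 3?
+1.3

Distance in frame 2: 5.6. Distance in frame 3: 6.9.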